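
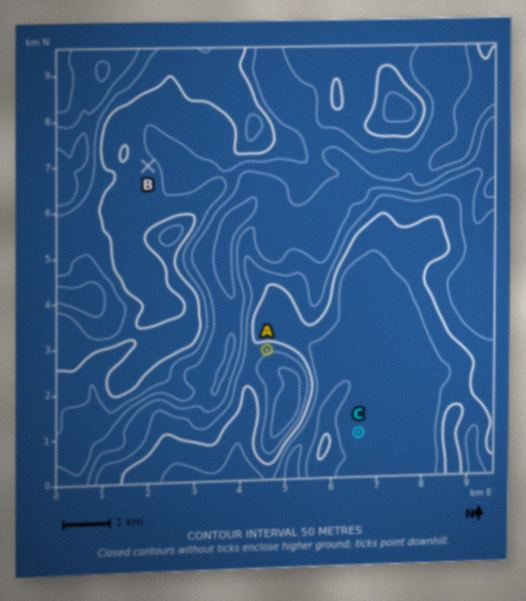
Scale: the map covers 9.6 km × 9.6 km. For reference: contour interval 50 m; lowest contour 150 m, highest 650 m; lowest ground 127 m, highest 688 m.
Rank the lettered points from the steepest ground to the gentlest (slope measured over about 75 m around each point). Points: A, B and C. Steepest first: A B C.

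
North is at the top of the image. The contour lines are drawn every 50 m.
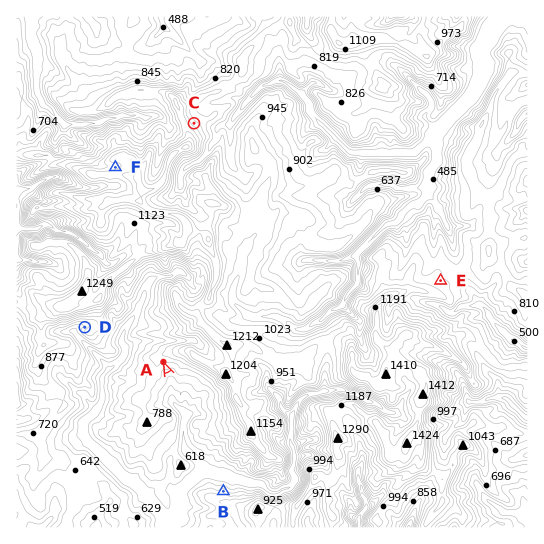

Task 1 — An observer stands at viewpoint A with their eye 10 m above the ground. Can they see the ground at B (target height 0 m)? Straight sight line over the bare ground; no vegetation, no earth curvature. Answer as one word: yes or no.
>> yes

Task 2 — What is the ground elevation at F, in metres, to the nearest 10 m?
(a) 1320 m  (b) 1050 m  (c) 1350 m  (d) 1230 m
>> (d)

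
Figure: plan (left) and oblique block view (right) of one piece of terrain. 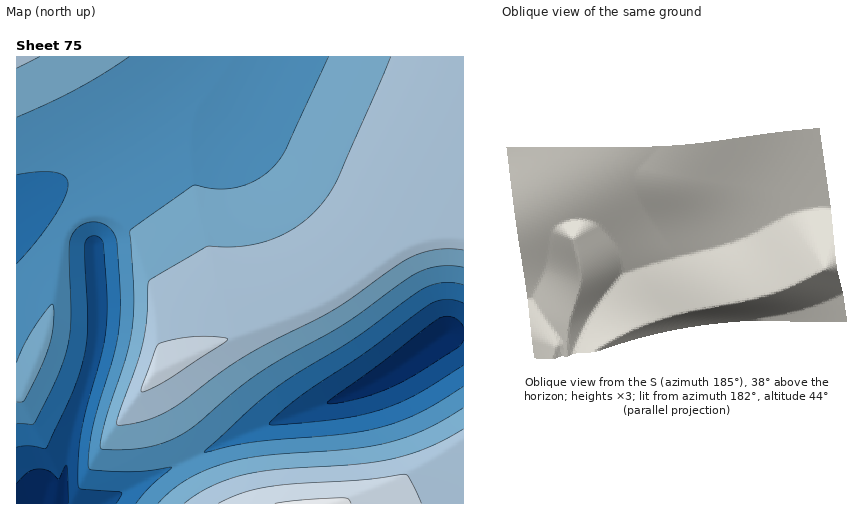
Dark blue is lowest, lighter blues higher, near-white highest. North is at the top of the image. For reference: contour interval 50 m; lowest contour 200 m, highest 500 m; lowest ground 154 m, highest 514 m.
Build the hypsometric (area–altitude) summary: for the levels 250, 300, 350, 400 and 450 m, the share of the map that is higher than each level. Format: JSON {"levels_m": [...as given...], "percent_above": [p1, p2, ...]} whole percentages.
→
{"levels_m": [250, 300, 350, 400, 450], "percent_above": [90, 80, 49, 29, 3]}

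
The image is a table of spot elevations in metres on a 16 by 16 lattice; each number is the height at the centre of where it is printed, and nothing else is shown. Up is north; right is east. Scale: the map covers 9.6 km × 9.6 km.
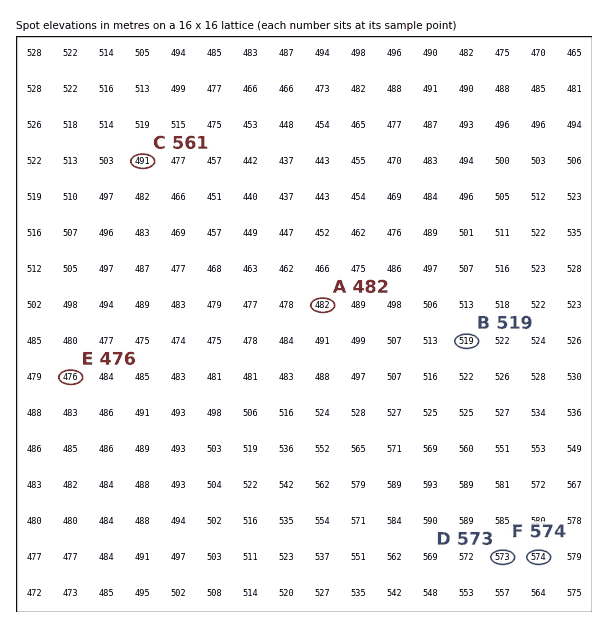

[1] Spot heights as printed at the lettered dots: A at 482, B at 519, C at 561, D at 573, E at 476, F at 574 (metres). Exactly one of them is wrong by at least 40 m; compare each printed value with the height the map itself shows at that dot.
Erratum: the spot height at C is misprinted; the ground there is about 491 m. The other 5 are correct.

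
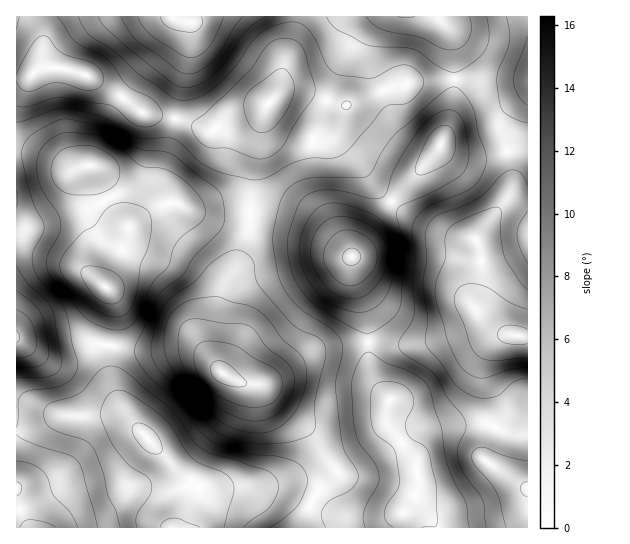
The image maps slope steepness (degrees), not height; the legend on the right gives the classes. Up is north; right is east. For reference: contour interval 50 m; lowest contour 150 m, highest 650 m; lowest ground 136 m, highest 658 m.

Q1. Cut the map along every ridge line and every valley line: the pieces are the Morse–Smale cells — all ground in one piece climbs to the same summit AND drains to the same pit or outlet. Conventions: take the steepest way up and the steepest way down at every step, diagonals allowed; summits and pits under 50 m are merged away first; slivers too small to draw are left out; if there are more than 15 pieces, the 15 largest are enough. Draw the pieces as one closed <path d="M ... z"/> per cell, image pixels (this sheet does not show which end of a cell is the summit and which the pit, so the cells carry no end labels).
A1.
<path d="M114 345l-5 1 0 24 3 15 7 17 14 21 14 15 39 41 11 8-18 41 122-1 11-26 23-30-28-42-17-13-29-31-20-2-12-6-8-5-16-17-10-6-16-2-33 4z"/><path d="M523 149l-16 2 5 24-1 16-7 12-19 22-10 15-24-4-17-7-21-10-22-18-14 17-25 39 1 20 14 40 2 26 50 1 55-15 9 0 24 6-11 7-7 12-1 23 13 25 0 13-6 12 19 8 14-2 0-282z"/><path d="M263 213l-12 1-2 15-10 30-14 23-6 17-7 34 0 20 7 16 10 8 17 7 20-1 36-26 16-8 25-5 25-2-1-25-14-40-1-20-30-22-23-12z"/><path d="M25 152l-9 1 0 185 10 7 19 8 14 0 34-9 16 1 6-36-2-10-8-14 19-39 5-19-17-16-5-8-11-30-6-8-23 3-14-8z"/><path d="M367 343l-14 0-35 6-16 8-36 26-7 2 31 31 21 17 24 36-3 8-20 24-8 17-2 10 130-1-1-5-9-7-18-4 8-9 7-16-3-25-28-35-1-19 2-8-16-21-4-13z"/><path d="M117 415l-59 1-20 9-22 6 0 70 14 27 148 0 5-5 14-36-11-8-59-60z"/><path d="M175 203l-20 5-26 19-5 19-19 39 8 14 2 10-6 36 37 6 33-4 12 1 14 7 12 12-5-14 0-20 7-34 4-12 16-28 10-30 2-15-50-1z"/><path d="M61 68l-19 0-15 9-11 1 0 73 26 5 25 12 23-3 6 8 11 30 6 10 13 12 4 2 19-15 13-7 3-4-4-18 0-13 15-51-33-6-48-33-13-7z"/><path d="M299 91l-14 0-20 16-13 71-1 35 22 2 26 8 23 12 24 18 7 3 38-55-14-12-14-22-22-24-1-14 7-23-16-3z"/><path d="M437 16l-142 0-14 65-5 14 9-4 14 0 32 12 16 2 42-17 16-3 4-2 45-3-2-41-3-8z"/><path d="M483 329l-16 2-48 13-51-1 0 14 5 21 16 21-2 8 1 19 27 32 2 10 0-19 10-16 18-6 29-4 11 0 10 4 6-12-1-17-12-21 0-19 8-16 11-7z"/><path d="M173 16l-132 0 2 38-2 11-2 4 22-1 21 5 27 15 34 25 32 6 13-58 3-34-2-4-11-3z"/><path d="M294 16l-120 0 4 4 11 3 2 4-2 26-13 65 35 14 15-15 12-5 24-4 9-7 9-15 3-17 10-38z"/><path d="M485 423l-40 4-18 6-4 5-6 11 2 37-7 16-7 10 10 0 7 3 9 7 2 6 95-1 0-38-43-28 0-11 10-23z"/><path d="M454 80l-45 3-4 2-16 3-40 16-4 3-5 22 1 14 22 24 14 22 14 12 48-52 12-32z"/>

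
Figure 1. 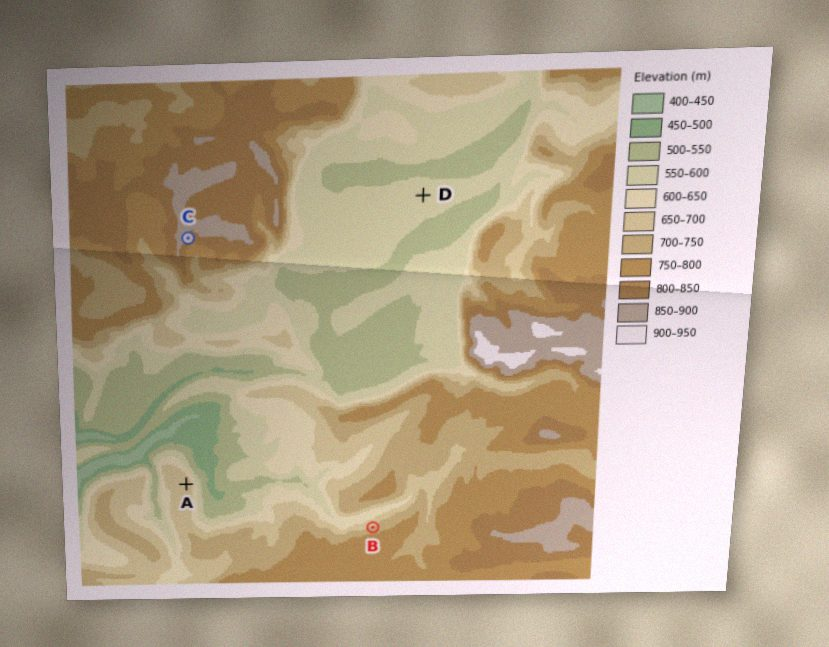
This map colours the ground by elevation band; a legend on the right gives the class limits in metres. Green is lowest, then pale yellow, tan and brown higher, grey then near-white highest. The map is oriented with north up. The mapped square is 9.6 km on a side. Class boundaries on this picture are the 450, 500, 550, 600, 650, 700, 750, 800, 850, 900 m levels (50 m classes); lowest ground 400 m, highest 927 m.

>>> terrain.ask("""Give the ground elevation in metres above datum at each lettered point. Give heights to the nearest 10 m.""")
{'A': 680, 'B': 710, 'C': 840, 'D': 560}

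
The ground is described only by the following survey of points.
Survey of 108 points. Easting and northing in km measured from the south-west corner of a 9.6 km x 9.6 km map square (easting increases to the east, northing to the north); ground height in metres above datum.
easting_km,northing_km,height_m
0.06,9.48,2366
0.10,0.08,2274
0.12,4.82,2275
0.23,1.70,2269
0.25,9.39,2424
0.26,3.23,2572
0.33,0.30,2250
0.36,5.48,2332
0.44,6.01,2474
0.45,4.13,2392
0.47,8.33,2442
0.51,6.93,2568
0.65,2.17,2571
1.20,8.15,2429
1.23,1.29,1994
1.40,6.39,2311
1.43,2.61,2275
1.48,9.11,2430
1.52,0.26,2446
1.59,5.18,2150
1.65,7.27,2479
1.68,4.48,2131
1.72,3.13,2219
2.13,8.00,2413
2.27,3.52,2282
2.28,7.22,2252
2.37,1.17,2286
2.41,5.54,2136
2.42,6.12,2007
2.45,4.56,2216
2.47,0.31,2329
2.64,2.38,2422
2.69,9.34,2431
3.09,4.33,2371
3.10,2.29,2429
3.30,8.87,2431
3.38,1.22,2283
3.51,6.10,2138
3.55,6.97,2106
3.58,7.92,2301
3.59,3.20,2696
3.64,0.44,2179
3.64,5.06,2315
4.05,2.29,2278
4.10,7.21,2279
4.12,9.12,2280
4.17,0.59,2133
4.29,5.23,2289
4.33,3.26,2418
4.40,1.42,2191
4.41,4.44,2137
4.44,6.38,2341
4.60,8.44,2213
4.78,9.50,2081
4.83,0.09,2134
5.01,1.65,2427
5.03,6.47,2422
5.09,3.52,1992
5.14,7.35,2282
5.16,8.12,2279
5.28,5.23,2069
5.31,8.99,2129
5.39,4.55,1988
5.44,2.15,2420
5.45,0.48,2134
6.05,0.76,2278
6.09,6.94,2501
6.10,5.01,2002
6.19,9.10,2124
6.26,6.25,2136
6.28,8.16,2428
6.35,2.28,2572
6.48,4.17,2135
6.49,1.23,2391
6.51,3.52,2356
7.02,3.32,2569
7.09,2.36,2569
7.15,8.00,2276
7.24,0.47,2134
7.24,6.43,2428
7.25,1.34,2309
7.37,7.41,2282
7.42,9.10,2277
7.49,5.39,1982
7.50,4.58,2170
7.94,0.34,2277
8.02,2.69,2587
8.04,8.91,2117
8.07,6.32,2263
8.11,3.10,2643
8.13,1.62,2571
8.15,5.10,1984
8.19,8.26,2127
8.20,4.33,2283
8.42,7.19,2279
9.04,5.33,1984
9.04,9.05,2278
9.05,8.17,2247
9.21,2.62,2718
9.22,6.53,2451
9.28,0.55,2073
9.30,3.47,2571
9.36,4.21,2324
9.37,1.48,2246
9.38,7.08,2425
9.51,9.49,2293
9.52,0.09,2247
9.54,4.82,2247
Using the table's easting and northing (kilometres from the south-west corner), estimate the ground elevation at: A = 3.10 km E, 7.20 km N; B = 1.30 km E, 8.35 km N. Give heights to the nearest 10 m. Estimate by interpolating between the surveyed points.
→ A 2130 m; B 2430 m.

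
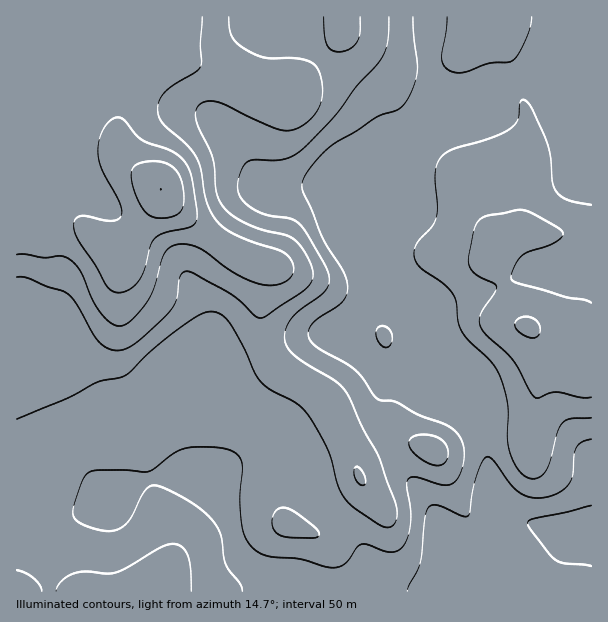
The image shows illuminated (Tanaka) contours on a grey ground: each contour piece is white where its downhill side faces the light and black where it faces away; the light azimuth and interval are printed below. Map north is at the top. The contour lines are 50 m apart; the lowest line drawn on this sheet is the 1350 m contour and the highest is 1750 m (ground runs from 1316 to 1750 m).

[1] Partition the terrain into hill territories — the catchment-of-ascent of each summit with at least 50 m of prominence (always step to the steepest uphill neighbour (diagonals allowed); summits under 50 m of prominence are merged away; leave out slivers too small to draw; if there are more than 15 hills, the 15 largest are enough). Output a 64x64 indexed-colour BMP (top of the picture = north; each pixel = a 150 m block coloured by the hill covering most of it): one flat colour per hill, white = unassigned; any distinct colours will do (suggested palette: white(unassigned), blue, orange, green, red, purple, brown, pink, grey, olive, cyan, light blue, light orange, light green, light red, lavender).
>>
<image width="64" height="64" href="data:image/bmp;base64,Qk12CAAAAAAAAHYAAAAoAAAAQAAAAEAAAAABAAQAAAAAAAAIAAATCwAAEwsAABAAAAAAAAAA////ALR3HwAOf/8ALKAsACgn1gC9Z5QAS1aMAMJ34wB/f38AIr28AM++FwDox64AeLv/AIrfmACWmP8A1bDFADMzMzMzMzMzMzMzMzMzMzERERERERERERERERERERERMzMzMzMzMzMzMzMzMzMREREREREREREREREREREREREzMzMzMzMzMzMzMzMzMRERERERERERERERERERERERETMzMzMzMzMzMzMzMzERERERERERERERERERERERERERMzMzMzMzMzMzMzMzMREREREREREREREREREREREREREzMzMzMzMzMzMzMzMRERERERERERERERERERERERERETMzMzMzMzMzMzMzMxEREREREREREREREREREREREREiEREzMzMzMzMzMzMzEREREREREREREREREREREREiIiIREREzMzMzMzMzMzERERERERERERERERERERESIiIiIhERERETMzMzMzMzERERERERERERERERERERESIiIiIiERERERERMzMzMzERERERERERERERERERERESIiIiIiIRERERERETMzMxERERERERERERERERERERERIiIiIiIhERERERERETMxEREREREREREREREREREREREiIiIiIiERERERERERERERERERERERERERERERERERESIiIiIiIRERERERERERERERERERERERERERERERERESIiIiIiIhERERERERERERERERERERERERERERERERERIiIiIiIiEREREREREREREREREREREREREREREREREREiIiIiIiIRERERERERERERERERERERERERERERERERESIiIiIiIhERERERERERERERERERERERERERERERERERIiIiIiIiERERERERERERERERERERERERERERERERERIiIiIiIiIRERERERERERERERERERERERERERERERESIiIiIiIiIhERERERERERERERERERERERERERERERERIiIiIiIiIiERERERERERERERERERERERERERERERERIiIiIiIiIiIREREREREREREREREREREREREREREREREiIiIiIiIiIhEREREREREREREREREREREREREREREREiIiIiIiIiIiERERERERERERERERERERERERERERERESIiIiIiIiIiIRERERERERERERERERERERERERERERERIiIiIiIiIiIhERERERERERERERERERERERERERERERIiIiIiIiIiIiEREREREREREREREREREREREREREREREiIiIiIiIiIiIREREREREREREREREREREREREREREREiIiIiIiIiIiIhERERERERERERERERERERERERERERESIiIiIiIiIiIiERERERERERERERERERERERERERERERIiIiIiIiIiIiIRERERERERERERERERERERERERERERIiIiIiIiIiIiIhERERERERERERERERERERERERERESIiIiIiIiIiIiIiERERERERERERERERERERERERERESIiIiIiIiIiIiIiIRERERERERERERERERERERERERERIiIiIiIiIiIiIiIhEREREREREREREREREREREREREREiIiIiIiIiIiIiIiERERERERERERERERERERERERERESIiIiIiIiIiIiIiIRERERERERERERERERERERERERERIiIiIiIiIiIiIiIhEREREREREREREREREREREREREREiIiIiIiIiIiIiIiERERERERERERERERERERERERERESIiIiIiIiIiIiIiIRERERERERERERERERERERERERERIiIiIiIiIiIiIiIhEREREREREREREREREREREREREREiIiIiIiIiIiIiIiERERERERERERERERERERERERERESIiIiIiIiIiIiIiIRERERERERERERERERERERERERERIiIiIiIiIiIiIiIhERERERERERERERERERERERERERESIiIiIiIiIiIiIiERERERERERERERERERERERERERERIiIiIiIiIiIiIiIRERERERERERERERERERERERERERESIiIiIiIiIiIiIhERERERERERERERERERERERERERERIiIiIiIiIiIiIiERERERERERERERERERERERERERERESIiIiIiIiIiIiIREREREREREREREREREREREREREREREiIiIiIiIiIiIhERERERERERERERERERERERERERERERIiIiIiIiIiIiEREREREREREREREREREREREREREREREiIiIiIiIiIiIRERERERERERERERERERERERERERERESIiIiIiIiIiIhEREREREREREREREREREREREREREREREiIiIiIiIiIiERERERERERERERERERERERERERERERESIiIiIiIiIiIRERERERERERERERERERERERERERERESIiIiIiIiIiIhERERERERERERERERERERERERERERERIiIiIiIiIiIiEREREREREREREREREREREREREREREREiIiIiIiIiIiIRERERERERERERERERERERERERERERESIiIiIiIiIiIhERERERERERERERERERERERERERERERIiIiIiIiIiIiEREREREREREREREREREREREREREREREiIiIiIiIiIiIRERERERERERERERERERERERERERERESIiIiIiIiIiIhERERERERERERERERERERERERERERERIiIiIiIiIiIi"/>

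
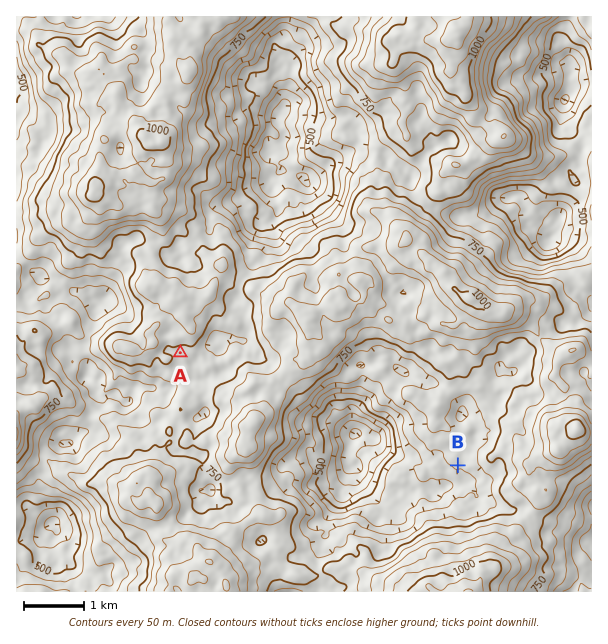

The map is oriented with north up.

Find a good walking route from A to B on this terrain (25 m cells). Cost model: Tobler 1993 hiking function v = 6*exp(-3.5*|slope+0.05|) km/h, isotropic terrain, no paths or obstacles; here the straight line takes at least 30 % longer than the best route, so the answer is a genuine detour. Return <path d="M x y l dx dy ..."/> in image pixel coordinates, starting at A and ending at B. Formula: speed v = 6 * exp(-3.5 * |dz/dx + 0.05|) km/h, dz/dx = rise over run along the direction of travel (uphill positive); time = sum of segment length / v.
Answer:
<path d="M180 353l6 3 12 0 9 4 3 0 6 3 9 0 3 2 20 0 21 10 4 0 12 6 2 2 3 1 22 0 15-7 18 0 3 1 8 0 6-3 6 3 3 3 6 3 21 21 9 5 1 1 5 9 1 2 6 12 11 10 12 6 3 3 3 6 3 3 6 3"/>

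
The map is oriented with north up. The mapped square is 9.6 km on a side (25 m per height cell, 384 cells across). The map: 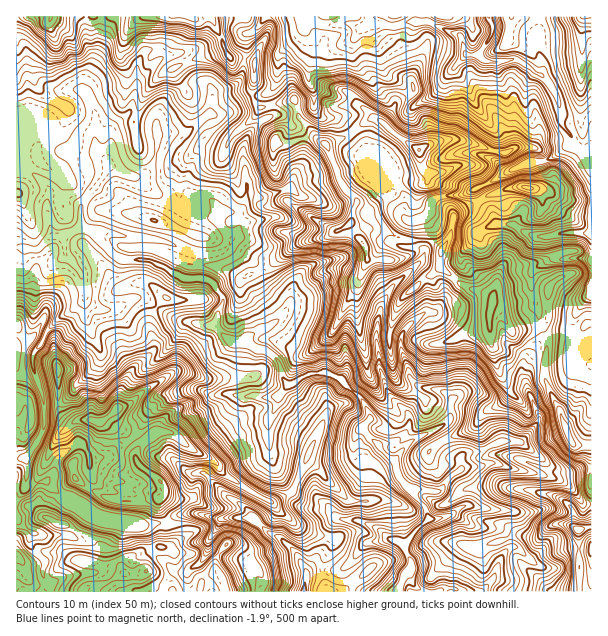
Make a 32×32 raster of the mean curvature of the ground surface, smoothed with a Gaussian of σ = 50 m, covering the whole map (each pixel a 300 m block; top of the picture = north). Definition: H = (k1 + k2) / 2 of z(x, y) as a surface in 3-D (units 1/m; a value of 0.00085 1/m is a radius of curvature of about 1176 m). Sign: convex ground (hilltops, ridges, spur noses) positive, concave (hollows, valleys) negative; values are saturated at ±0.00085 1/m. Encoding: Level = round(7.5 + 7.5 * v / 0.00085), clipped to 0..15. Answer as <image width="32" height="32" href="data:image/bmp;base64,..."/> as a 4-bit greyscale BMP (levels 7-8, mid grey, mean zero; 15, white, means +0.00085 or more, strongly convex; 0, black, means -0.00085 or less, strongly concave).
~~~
<image width="32" height="32" href="data:image/bmp;base64,Qk12AgAAAAAAAHYAAAAoAAAAIAAAACAAAAABAAQAAAAAAAACAAATCwAAEwsAABAAAAAAAAAAAAAAABEREQAiIiIAMzMzAERERABVVVUAZmZmAHd3dwCIiIgAmZmZAKqqqgC7u7sAzMzMAN3d3QDu7u4A////AIVZiHeXnXqVaZhTdUZXiYq0qpqKZXo8g2dM5TqJWXMsd5d3utoPvEN6hFHbzLWGiFW6ZCJdxYAvt5ZIGKWKf899YzZ5c1cD9kJ6nlkWMACTOVa7iemgv6wqusUz6L//mGhdaHyQHqIcjFWDqjWkMxodSmXEGvxFSMZKVdhGfYGLofGHe69ldmjYNXU6qiEK+bDt6le2ZZZorDKHtD91kfTAtn/Da1ZXOH7wo7o5fUy3oPEbb5N3imGoDz1DMZwfNlj7JcHueIw8EQ9Sp0HWXFeSxkhqSXVUeOwPsf+390tYtpV4W2RVZnZfSaCWqayJWJ1FdnlVlKdmKshLI2eoWmh4lol43OLHZTPpD4Z6x1tyZoaJqzIouoKI2zC6uNdb+nhnlESah3i3AQ/tHTZ9mGN2amd2WKdlff+cWZuhiRFlh5V4m6h3dGK6x5I05DSKdpWVmId3dmqsQKpmZLqHO5aWiVl2dmV1cojVd9kwf/zUeId2ZpecRfJNZnSq32AIk3h4dreJfRjobkZX9ke/uSZ4h3W1ZYmW5smmzGzpKFpIdolnlGlUWSoWbcCYg5h4SHh3aXk7dph/GulbYoaZlkqGVVd6tiROOzqUasJZjGJ6eJU8V4mOnzdVWGa3NDJmile5WYRELh9leGeIrDtthXl+p5fKvMpkhXd2ZTONDHWM"/>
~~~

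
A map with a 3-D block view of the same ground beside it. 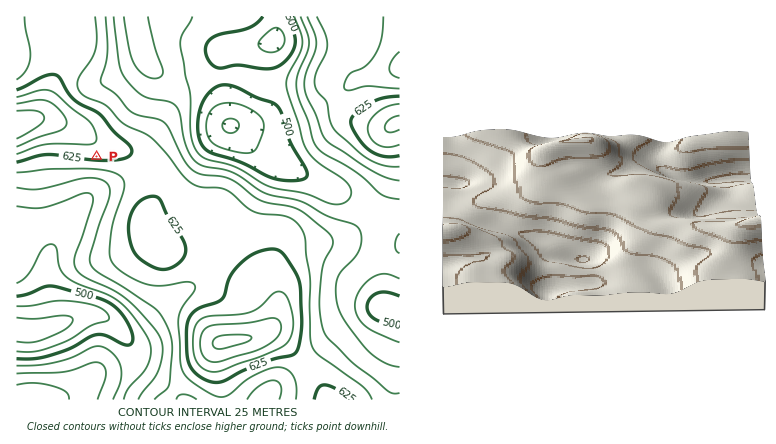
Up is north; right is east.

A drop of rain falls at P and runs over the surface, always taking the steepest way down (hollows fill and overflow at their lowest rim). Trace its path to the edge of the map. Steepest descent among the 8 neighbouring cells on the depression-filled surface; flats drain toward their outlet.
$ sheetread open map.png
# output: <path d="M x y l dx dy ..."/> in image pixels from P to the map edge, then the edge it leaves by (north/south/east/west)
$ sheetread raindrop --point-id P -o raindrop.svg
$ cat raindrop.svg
<path d="M96 156l0 30-26 32-14 22-6 10 0 8-2 2 0 66-2 2-8 2-6 0-2 2-6 0-8-2"/>
exit: west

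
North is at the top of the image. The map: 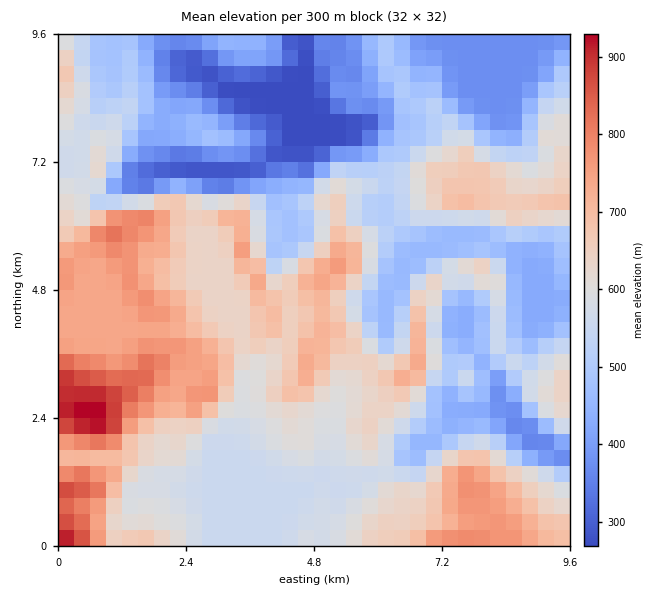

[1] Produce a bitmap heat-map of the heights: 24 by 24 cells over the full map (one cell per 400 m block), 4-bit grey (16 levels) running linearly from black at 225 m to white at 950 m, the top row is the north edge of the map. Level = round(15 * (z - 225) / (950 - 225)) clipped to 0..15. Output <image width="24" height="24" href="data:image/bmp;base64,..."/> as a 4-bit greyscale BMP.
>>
<image width="24" height="24" href="data:image/bmp;base64,Qk2WAQAAAAAAAHYAAAAoAAAAGAAAABgAAAABAAQAAAAAACABAAATCwAAEwsAABAAAAAAAAAAAAAAABEREQAiIiIAMzMzAERERABVVVUAZmZmAHd3dwCIiIgAmZmZAKqqqgC7u7sAzMzMAN3d3QDu7u4A////AOyZmHd3d3iZm7y7qtyYiHd3d3eJmau7mdynd3d3d3d4ibu6mLuoh3d3d3d3aKuYdau5iHd3eHiHVXh1M97amId3iIiYZVVDRu/surmIiIiJhUQ0eO7dy7uImoiJplY1idy8y7qImqiZqGVXeLu7u7qZmqmGmFV1Vru7u5mamalliER1Rbu7upmamahleFV1RLu7qZmairp1WHiFRbu7qZmoaKuFVWdkRZvLuZmnVYqGVVVWVoirupmnVohmd4iJmIdUV2VlVohmeaqZmXhiIhESM1dmeZmYiXd0MzQyESNFZ4hmeHd2RFVCEREkVnVEeIdmVEMRERI0VlMzZ5ZWQyERESNFVTMzRpZWQhIzISNGVDMzNYZVQzREMTNGQzMzMw=="/>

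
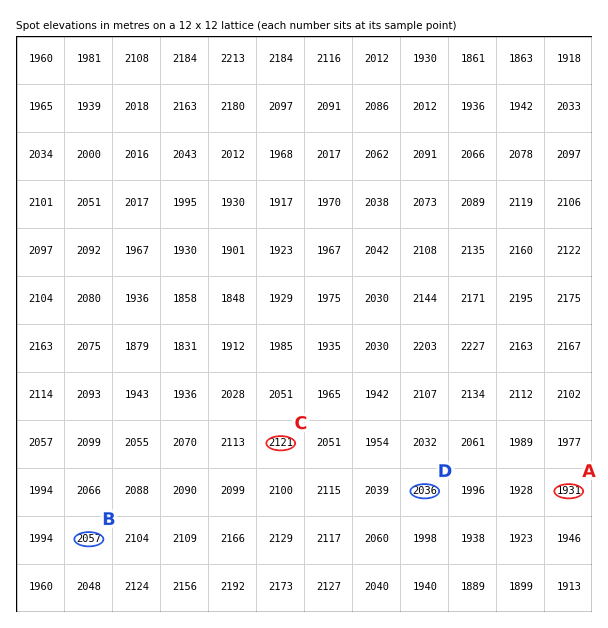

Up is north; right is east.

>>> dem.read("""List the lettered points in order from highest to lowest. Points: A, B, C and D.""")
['C', 'B', 'D', 'A']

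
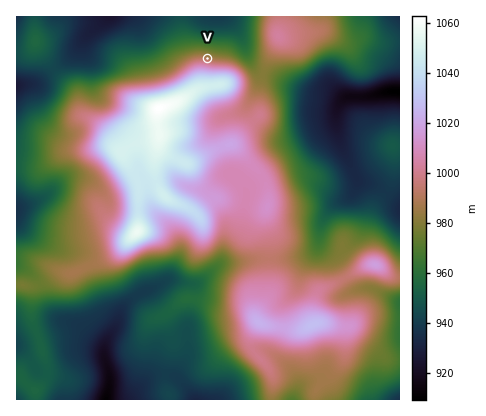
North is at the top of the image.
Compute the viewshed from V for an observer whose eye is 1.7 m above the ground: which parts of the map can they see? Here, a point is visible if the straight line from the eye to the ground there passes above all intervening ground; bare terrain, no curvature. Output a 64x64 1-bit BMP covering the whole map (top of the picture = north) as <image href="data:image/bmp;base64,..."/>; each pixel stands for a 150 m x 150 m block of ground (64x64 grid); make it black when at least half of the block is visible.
<image width="64" height="64" href="data:image/bmp;base64,Qk0+AgAAAAAAAD4AAAAoAAAAQAAAAEAAAAABAAEAAAAAAAACAAATCwAAEwsAAAIAAAAAAAAA////AAAAAAAAAAAAAAAAAAAAAAAAAAAAAAAAAAAAAAAAAAAAAAAAAAAAAAAAAAAAAAAAAAAAAAAAAAAAAAAAAAAAAAAAAAAAAAAAAAAAAAAAAAAAAAAAAAAAAAAAAAAAAAAAAAAAAAAAAAAAAAAAAAAAAAAAAAAAAAAAAAAAAAAAAAAAAAAAAAAAAAAAAAAAAAAAAAAAAAAAAAAAAAAAAAAAAAAAAAAAAAAAAAAAAAAAAAAAAAAAAAAAAAAAAAAAAAAAAAAAAAAAAAAAAAAAAAAAAAAAAAAAAAAAAAAAAAAAAAAAAAAAAAAAAAAAAAAAAAAAAAAAAAAAAAAAAAAAAAAAAAAAAAAAAAAAAAAAAAAAAAAAAAAAAAAAAAAAAAAAAAAAAAAAAAAAAAAAAAAAAAAAAAAAAAAAAAAAAAAAAAAAAAAAAAAAAAAAAAAAAAAAAAAAAAAAAAAAAAAAAAAAAAAAAAAAAAAAAAAAAAAAAAAAAAAAAAAAAAAAAAAAAAAAAAAAAAAAAAAAAAAAAAAAAAAAAAAAAAAAAAAAAAAAAAAAAAAAAAAAAAAAAAAAAAAAAAAAAAAAAAAAAAAB4AAAAAAAAAHwAAAAAAAAAeDwAAAAAAAB8fwAAAAAAAPz+AAAAAAAD//wAAAAAAB///AAAAAAAf//4AAAHwAf///gAAAf/////+AAAA=="/>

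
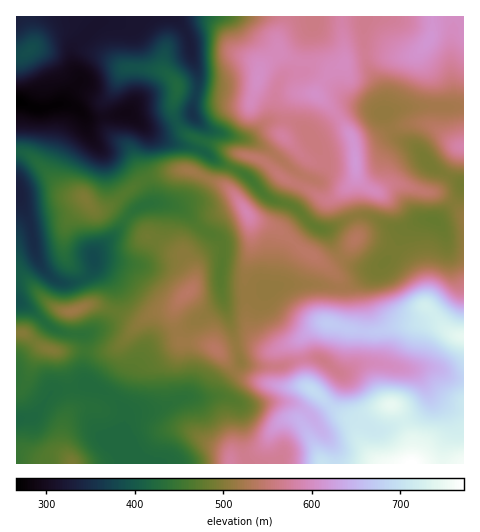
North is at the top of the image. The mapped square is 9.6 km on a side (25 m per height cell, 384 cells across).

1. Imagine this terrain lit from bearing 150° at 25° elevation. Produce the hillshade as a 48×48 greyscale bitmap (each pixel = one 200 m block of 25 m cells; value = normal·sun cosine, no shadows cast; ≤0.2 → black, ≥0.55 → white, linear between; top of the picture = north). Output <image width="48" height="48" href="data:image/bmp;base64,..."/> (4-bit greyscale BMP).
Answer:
<image width="48" height="48" href="data:image/bmp;base64,Qk32BAAAAAAAAHYAAAAoAAAAMAAAADAAAAABAAQAAAAAAIAEAAATCwAAEwsAABAAAAAAAAAAAAAAABEREQAiIiIAMzMzAERERABVVVUAZmZmAHd3dwCIiIgAmZmZAKqqqgC7u7sAzMzMAN3d3QDu7u4A////AJiJh4maqqqqqql1aZq7l1VWd3dmd4mYd4h4iImZqqqquql2aIm8uXZmd3dmZ4iZh4dniJmqqpmquql1Rmacyod3eIh3Z4iZiIh3iaqqqpmZmYdlRUNay5iJiImZh3d4iJmHiaqqqpmYd3dmZVIVmpmZmZmruYdniLqYiaqqqqmZh3d3d2QiV4qpd3iby6h3eLupiJmZqqqqmIiIiZmGeJu4UzRXiZh3eLu6mZmaq7u7u6qpq7u6qqqnQQASNGd3Zqu7qqqqu8zMzMu7upiIZWZmZDIREkZ3Z5vMy7qru7u8zcy7uXVUMRNHiGVEVWd3iJve7cu7u6qqvMzMyod4hkRpq6iImqqZmarN3cuqu7qqq8y8upibzLu8zdzMzMy7y8qYiamIm7upqqqqqodnm97u3u7t3N3MzMp2aJl3eby6mZiImYZUV63u3dzdzMzLqWd4rNypiJu6qpiIiIdkNGm7qpmJqquphiSKzv/bmImqq7qYiIiGQzRmZVVWeJqoZEaJd63bmHeJm8upiJmYYxARIiIiNXmXVHiFIAR4h3Z4isy5iJmZdTERIiEAABRmVYhkMgAlZ3Znd5zKiJqpmHVWZlQQAAAlV5dWiHQ0Z3dmdnq6iJqqqpmaqZhlIAAUZpdorLl1Z4h3d3m7h5qqqqu6qqqYdSElZqiIrLqXeJmYiYiqh5u7u7uqq8upl2VWdqmIrMuoeKupmZmal5u7uqmYm8y6mYiIiKmHnO7ah5qpiJmZl5u7qpd3ebzKqZmZiJl3nO/+pmiZh4iamKzLqYd3Zpu6qZmZmJl3it7/6VZ4d4mqqay6mIm7l3mruqmZmIh3ibvN7HVmd4mamZmGZ5vf7KrN3Lu6mIdniaqqvbmIiZmJmIZWeavN//7//u7tqIdmiJmHi9y6qqqZh2Z6vMqZzv/u7u3duYh2dmZlV6zMzMypdVes3bmHi9yqvLmaqpmHZURDNGmqvMuFRYq7uqqYeLqImYd4rKqHZUQyEkVmZ4dDWt25maupeLuYiIiJzbl2ZVVEMzMQACNFi8upmqqpiKypmZqqzYZVVmZ2VUMQATZ2VWeJu6mZiKupmqqqqzNEVniHZVREV4iFM1aKuqqZmaupqruodzNFZ4iHZFZniHZ4ibuZmqqpmJmZq7uoZmZmeImIdniImXaLzO65mqqqmImZmZmYdniHeJmaqZh4rKd5qs7bq7u7qaqpmYiIiJmqmZmb3Ll2nddGd4vLq7y7vNy6qqqqqru7uqmJ39uGjNckZWrLmaqqve7Lu7zMy/3Lu6mIv/7JircUdmm7mYiavO7dzM3dzP/tu6qYnO3KiIckiHi7qZiaq8zd3d3cy///3LqYeJmIiHY0iYibupmZqru8zMzMu73v7LqXVVVXmYUjeHiaqpiImqqqqqvMu3m8y6mHZVVGmpYSVmaJqYh3iamYiIq8ulaKu6mIiIdVeZcxNEV4mZiIiamIh3irumZ5qqqZmZl2aJdBI0RXiamYmamYiHiaqod5mqqpmZmHeIhjEjRGeamYmqmZiIiaqg=="/>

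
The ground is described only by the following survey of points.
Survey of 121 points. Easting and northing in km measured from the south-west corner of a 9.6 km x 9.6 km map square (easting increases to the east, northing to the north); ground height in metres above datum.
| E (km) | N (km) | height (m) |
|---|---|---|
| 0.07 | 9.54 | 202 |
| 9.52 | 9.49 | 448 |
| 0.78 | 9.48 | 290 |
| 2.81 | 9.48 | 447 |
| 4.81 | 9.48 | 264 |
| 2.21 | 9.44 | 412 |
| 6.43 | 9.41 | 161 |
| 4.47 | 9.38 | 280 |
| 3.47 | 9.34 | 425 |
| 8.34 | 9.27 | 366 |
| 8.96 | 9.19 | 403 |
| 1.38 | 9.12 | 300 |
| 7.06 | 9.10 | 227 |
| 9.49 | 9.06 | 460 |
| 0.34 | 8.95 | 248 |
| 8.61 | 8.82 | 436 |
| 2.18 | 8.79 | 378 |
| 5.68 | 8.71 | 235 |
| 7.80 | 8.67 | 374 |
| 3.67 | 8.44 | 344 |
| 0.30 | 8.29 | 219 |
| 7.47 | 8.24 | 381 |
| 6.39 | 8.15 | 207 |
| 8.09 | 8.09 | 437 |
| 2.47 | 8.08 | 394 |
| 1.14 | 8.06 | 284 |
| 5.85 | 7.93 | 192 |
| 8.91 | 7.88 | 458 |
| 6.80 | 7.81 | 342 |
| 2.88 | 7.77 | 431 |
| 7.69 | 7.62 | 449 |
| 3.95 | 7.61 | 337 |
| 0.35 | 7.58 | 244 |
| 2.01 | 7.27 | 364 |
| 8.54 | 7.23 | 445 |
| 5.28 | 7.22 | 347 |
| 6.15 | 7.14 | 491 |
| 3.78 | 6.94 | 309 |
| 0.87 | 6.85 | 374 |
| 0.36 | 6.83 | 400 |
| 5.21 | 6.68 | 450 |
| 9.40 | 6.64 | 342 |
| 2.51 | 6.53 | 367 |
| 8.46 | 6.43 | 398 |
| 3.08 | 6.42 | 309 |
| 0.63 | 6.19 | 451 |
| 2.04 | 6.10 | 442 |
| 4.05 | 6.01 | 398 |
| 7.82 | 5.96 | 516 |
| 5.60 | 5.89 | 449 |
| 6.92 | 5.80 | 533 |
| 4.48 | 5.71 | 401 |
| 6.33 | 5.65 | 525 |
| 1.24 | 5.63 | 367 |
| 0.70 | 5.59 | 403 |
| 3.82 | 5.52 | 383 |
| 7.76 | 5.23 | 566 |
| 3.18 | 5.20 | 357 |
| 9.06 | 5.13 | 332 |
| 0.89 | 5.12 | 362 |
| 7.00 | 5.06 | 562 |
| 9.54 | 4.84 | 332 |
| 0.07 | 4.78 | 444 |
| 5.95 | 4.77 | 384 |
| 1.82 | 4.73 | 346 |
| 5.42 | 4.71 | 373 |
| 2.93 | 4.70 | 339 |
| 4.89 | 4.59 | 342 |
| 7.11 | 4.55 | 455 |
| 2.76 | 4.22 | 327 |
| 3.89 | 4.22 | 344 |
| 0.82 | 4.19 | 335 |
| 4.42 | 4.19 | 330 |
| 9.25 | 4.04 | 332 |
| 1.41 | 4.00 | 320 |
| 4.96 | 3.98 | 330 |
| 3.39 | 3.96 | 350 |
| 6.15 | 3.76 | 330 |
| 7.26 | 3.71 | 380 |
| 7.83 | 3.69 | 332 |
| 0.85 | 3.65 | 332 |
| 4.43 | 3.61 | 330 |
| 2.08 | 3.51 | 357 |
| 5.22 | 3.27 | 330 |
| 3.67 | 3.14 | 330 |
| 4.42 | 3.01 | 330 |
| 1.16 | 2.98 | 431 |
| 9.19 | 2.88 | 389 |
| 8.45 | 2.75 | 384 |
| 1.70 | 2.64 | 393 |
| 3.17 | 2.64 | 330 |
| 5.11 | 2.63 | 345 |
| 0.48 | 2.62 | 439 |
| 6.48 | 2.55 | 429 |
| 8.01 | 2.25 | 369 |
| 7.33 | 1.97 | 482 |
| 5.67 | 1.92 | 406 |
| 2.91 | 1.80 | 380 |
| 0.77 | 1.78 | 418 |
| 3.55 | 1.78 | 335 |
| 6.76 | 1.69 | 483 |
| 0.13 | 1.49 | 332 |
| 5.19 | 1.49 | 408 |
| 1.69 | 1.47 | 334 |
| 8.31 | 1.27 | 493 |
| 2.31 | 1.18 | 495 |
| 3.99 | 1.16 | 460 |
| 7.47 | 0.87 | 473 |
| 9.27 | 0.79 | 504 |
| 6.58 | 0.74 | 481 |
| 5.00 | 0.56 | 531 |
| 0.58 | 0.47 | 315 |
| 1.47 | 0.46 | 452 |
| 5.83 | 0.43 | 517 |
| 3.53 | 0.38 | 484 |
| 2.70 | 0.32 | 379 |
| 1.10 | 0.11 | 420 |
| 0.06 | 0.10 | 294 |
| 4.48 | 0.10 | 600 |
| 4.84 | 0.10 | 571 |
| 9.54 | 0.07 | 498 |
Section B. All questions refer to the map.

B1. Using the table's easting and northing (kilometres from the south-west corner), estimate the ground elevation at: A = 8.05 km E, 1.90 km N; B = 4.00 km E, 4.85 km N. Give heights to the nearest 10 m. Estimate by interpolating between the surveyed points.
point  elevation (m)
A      380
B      350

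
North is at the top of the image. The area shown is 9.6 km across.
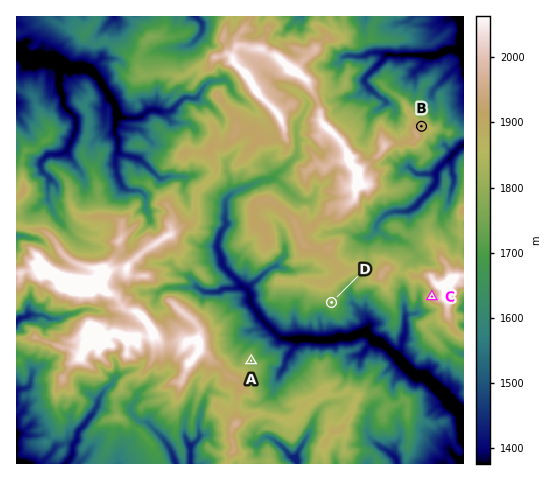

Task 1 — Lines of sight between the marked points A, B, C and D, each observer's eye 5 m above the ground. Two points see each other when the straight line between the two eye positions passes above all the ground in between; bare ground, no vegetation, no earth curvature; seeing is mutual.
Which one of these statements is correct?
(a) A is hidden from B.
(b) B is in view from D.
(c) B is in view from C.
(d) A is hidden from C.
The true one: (a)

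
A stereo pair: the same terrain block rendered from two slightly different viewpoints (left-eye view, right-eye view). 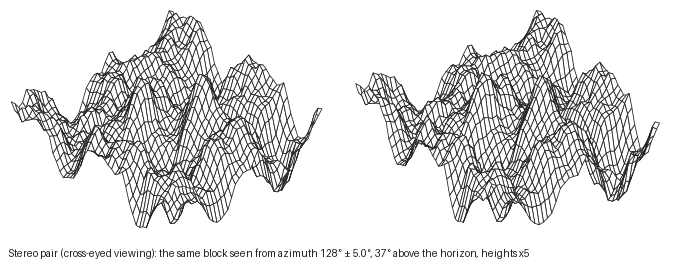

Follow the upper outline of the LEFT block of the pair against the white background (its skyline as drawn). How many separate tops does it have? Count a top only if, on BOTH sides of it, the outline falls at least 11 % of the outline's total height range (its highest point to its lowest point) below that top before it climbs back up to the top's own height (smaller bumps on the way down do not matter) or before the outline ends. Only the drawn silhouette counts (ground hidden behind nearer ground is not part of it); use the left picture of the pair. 3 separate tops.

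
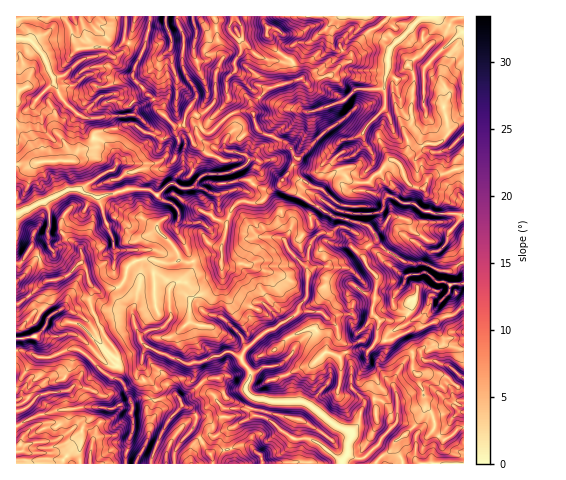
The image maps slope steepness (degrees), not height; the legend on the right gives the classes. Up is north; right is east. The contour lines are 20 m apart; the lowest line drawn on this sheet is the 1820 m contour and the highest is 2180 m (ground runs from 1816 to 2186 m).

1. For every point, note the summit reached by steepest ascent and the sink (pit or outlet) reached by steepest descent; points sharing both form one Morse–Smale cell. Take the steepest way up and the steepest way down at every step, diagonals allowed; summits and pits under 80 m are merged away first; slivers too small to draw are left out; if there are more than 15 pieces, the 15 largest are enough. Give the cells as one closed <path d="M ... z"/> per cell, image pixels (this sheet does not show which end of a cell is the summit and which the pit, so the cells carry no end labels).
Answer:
<path d="M283 180l-6 8-9 5-6 9-23 0-6 5-6 13-2 17-4 8 0 17-7-3-13 0-9 3-13-2-6 3-8 0-17-4-8 1 1 19-8 29 0 10 8 23 6 6 13 6 26 11 7-2 3 16 20 19 7 11 18 0 14 8-39 20-8-1-8 3-9 10 0 15 272 1 1-157-13 9-5 0-23 12-10 1-20 10-15 0 0-12 2-6-8-8 3-15 1-21-9-11-3-8 2-10 10-7-1-6-8-10-34-8-41-26z"/><path d="M463 16l-199 0 3 19 5 5 3 9 19 14 4 17-32 10-13 14-1 6 4 17 6 6 23 9 13 17-10 15 30 15 4 0 4-9 8-8 8 2 9 8 17 1 23-23 2 0 8 6 3 12 6 7 14 4 6-12 33-9z"/><path d="M183 124l-8 2 0 5-10 7-20-5-11-9-9 0-9 5-18 3-4 4-2 9-5 4-7 1-7 11-34 1-10 3-12-1-1 49 11-3 40-20 9-1 23 10 17 50 21 1 3 10 8-1 17 4 8 0 6-3 13 2 9-3 13 0 7 3 0-17 4-8 2-17 6-13 6-5 23 0 10-12-10-1-11-8 2-13-7-6-4-2-19 1-16-7-12-8z"/><path d="M150 16l-134 1 1 147 12 1 10-3 34-1 7-11 7-1 5-4 2-9 4-4 18-3 9-5 9 0 11 9 15 5 7-1 8-6 0-5-18-16-3-11-21-22 2-11 11-21z"/><path d="M393 160l-2 0-23 23-17-1-11-10-6 0-8 8-4 9-8-1-23-13-4 0-4 6 9 10 41 26 36 9 11 19 20 15 10 3 14 0 15 7 13 0 12-8 0-94-32 8-4 3-4 9-3 1-13-6-7-17z"/><path d="M139 260l-11 6-2 12-7 9-16 4-5 0-6-4-2 12 1 7 14 30 11 15 2 4-4 8 4 4 0 11 5 5 7 19 11-4 18 2 17-5 6 8 0 3-11 11-10 17-10 29 39 1 1-16 9-10 8-3 8 1 39-20-14-8-18 0-7-11-20-19-3-16-7 2-26-11-13-6-6-6-8-23 0-10 8-29z"/><path d="M75 348l-8 2-19 8-12-1-14-6-6 0 0 48 8 0 5 5-3 4-10 4 2 13 5 7-2 19 6-7 28-3 20-14 5 0 8 3 5 7-2 27 34 0 4-25 4-7 0-27-3-7-10-18-16-7-20-20z"/><path d="M76 189l-9 1-51 24 0 49 4 0 11-15 7 8 9 25 17-4 18-14 4 6 4 15 5 5 8 2 14-3 7-8 4-14 12-7-2-7-1-2-19 0-4-2-1-10-14-39z"/><path d="M377 240l-11 8-2 10 3 8 9 11-1 21-3 15 8 8-2 6 0 12 15 0 20-10 10-1 23-12 5 0 13-10-1-44-14 10-10-2-15-7-19-1-20-12z"/><path d="M263 16l-49 1 9 42-7 15-2 28-7 8-10 6 5 13 4 4 7-1 16-17 7-3 10-2 6 3 1-9 13-14 32-10-4-17-19-14-3-9-5-5 0-8z"/><path d="M82 263l-18 14-19 5-16 14-13 9 0 45 25 8 7 0 19-8 8-2 9 5 20 20 13 6 1-12-4-5 4-7-13-19-12-23-3-12 2-15-6-17z"/><path d="M189 108l-4 8-1 10 9 18 14 10 16 7 19-1 4 2 7 6-2 13 11 8 10 1 5-2 21-29-13-17-19-7-8-6-4-14-3-3-15 0-7 3-16 17-7 1-7-9-1-7z"/><path d="M176 16l-26 1-4 28-11 21-2 11 21 22 6 14 14 13 8 0 4-14 10-13 1-5-14-26 1-32z"/><path d="M214 16l-37 1 7 19-1 32 14 26-7 15 6 6 11-5 9-12 0-24 7-19-6-19z"/><path d="M176 395l-17 5-18-2-9 5 1 29-7 22 0 10 25-1 11-31 9-15 11-11z"/>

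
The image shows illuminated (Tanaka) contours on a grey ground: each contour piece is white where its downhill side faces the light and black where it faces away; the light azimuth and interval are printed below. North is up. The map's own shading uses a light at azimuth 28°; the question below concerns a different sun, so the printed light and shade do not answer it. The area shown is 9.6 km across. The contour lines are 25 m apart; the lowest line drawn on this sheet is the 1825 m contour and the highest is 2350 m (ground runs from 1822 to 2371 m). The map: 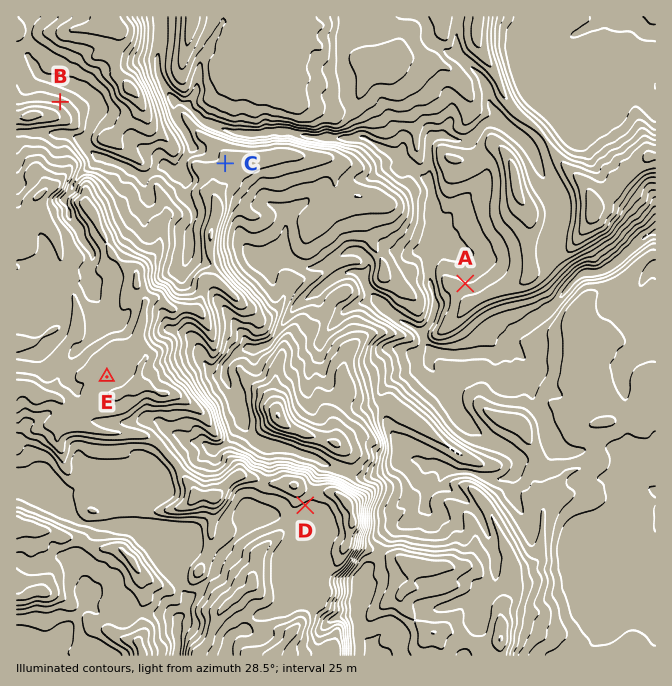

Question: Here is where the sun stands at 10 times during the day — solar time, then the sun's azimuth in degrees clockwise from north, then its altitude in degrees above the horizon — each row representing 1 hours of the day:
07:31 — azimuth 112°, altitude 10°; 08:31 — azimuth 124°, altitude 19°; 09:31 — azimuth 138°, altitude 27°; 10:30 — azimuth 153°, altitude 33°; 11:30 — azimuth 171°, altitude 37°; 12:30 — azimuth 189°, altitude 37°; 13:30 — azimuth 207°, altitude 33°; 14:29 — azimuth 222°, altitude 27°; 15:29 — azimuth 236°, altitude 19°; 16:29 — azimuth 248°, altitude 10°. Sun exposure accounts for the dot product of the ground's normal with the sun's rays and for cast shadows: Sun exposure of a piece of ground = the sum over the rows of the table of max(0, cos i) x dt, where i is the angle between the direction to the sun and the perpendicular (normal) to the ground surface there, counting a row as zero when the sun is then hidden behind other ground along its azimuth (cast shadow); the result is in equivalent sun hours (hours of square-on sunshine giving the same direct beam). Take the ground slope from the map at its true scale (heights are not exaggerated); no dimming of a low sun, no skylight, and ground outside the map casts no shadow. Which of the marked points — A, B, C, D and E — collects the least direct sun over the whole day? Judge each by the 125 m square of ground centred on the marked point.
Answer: B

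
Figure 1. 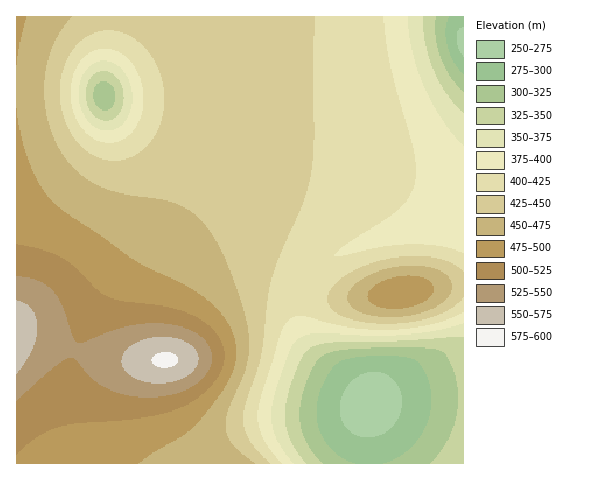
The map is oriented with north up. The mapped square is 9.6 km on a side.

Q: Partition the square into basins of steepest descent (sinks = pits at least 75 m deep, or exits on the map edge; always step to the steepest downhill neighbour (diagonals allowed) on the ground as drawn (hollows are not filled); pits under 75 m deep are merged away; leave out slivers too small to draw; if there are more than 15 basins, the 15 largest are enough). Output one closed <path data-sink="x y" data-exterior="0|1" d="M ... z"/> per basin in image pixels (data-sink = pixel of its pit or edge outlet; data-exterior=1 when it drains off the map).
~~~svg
<path data-sink="463 41" data-exterior="1" d="M463 16l-267 1 10 26 6 26 2 20-1 38-4 25-11 30-17 34-28 44-12 28-3 12 2 30 8 21 6 7 15 2 7-3 10-13 21-37 14-13 22-11 24 0 34 12 21 3 49-1 93-13z"/><path data-sink="370 405" data-exterior="0" d="M260 282l-22 2-17 10-17 18-22 39-13 9-59-1-27-6-44-15-22-2-1 127 448 0-1-179-92 13-49 1-21-3-28-11z"/><path data-sink="104 96" data-exterior="0" d="M195 16l-179 1 1 319 26 3 60 19 16 2 41 0-6-2-6-7-7-16-3-12 2-30 13-33 28-44 17-34 11-30 4-25 1-38-2-20-6-26z"/>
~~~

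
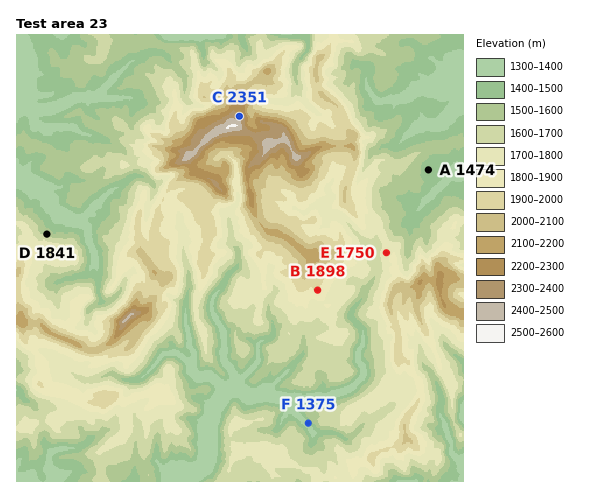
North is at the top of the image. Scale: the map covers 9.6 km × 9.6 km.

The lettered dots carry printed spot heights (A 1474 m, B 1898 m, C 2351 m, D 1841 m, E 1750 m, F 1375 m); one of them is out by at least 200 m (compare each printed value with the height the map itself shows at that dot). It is D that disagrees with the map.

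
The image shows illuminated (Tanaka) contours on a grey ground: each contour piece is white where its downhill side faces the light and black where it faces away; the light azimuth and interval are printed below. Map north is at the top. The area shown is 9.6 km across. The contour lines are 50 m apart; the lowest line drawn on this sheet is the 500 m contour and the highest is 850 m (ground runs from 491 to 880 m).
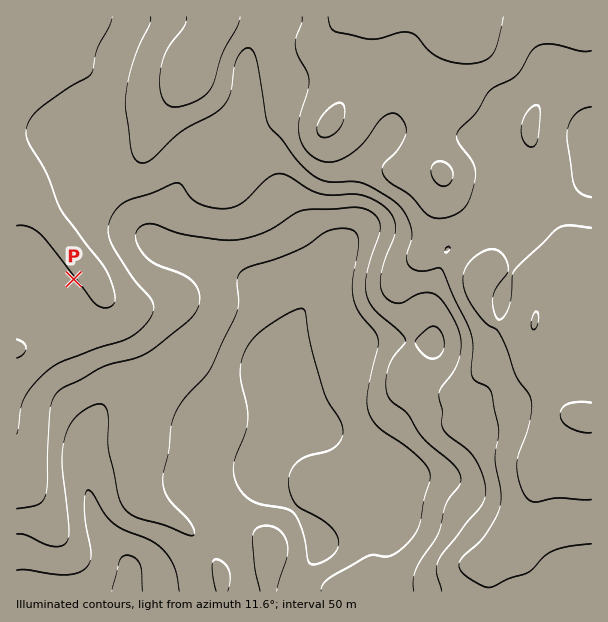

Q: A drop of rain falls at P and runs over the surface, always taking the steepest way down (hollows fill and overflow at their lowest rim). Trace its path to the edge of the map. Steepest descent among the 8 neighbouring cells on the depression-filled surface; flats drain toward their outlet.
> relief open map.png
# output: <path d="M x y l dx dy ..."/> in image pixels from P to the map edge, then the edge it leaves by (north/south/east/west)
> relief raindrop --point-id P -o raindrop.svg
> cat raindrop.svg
<path d="M74 279l-17 17-4 0 0 3 3 6 0 12 21 21 0 34 22 23 0 15-3 6-3 3-7 15 0 3-3 6 0 30 1 1 0 5 2 1 0 5 1 1 0 5 2 1 0 6 1 2 0 4 2 2 0 4 1 2 2 7 3 6 6 8 0 1 18 18 6 11 0 28"/>
exit: south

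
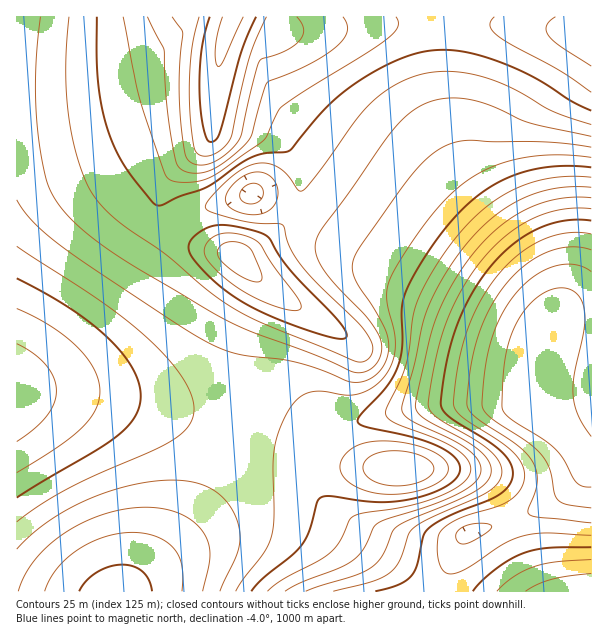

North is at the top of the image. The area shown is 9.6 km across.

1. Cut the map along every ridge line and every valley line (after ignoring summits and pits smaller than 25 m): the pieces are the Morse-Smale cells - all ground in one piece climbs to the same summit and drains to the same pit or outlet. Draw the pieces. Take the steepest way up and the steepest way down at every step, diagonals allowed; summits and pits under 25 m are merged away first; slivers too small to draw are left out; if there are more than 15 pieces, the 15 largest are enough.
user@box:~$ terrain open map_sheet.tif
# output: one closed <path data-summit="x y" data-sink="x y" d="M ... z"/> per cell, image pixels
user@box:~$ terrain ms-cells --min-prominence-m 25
<path data-summit="233 17" data-sink="545 345" d="M443 16l-426 0-1 80 58 0 45-6 30-8 64-2 3-2-2 39 4 4 9 3 28 4 14 5 10 6 16 17 6 17 0 16-3 12-6 11 2 2 48 30 63 34 66 34 73 32-8 39 2 31 20 14 18 18 7 12 5 5 3 0 1-148-13-1-12 4-9 4-8 8 3-9 0-16-12-29-17-25-50-66-14-23-10-36-5-25z"/><path data-summit="236 255" data-sink="545 345" d="M293 212l-23 26-18 14-14 5 28 28 2 14-15 31-6 18-5 50-6 24 1 6 48 12 24 10 6 0 15-16 12-7 71-19 33-5 85 0 5-2 2-32 5-26-72-31-66-34-63-34z"/><path data-summit="233 17" data-sink="17 393" d="M216 78l-3 2-64 2-60 12-73 4 1 290 21-8 27-14 12-10 26-26 33-45 20-34 14-18-10-18 0-20 4-10 10-12 18-16 19-20z"/><path data-summit="117 591" data-sink="17 393" d="M65 392l-49 1 0 198 109 1 43-43 22-27 32-54 13-40-82-22-48-9z"/><path data-summit="591 33" data-sink="545 345" d="M591 16l-147 1 1 84 5 25 10 36 14 23 50 66 17 25 12 29-1 23 15-10 25-4z"/><path data-summit="401 468" data-sink="545 345" d="M536 402l-104 2-33 6-49 14-20 10-12 13-6 14 0 19 2 9 15 19 15 10 24 12 51 17 31 0 20-15 46-14 24-10 30-20 14-15 4-8-8-13-22-24-20-14z"/><path data-summit="117 591" data-sink="545 345" d="M236 427l-14 41-20 36-22 32-54 56 311 0 2-2 23-48-1-4-11 9-22 1-32-7-28-11-33-18-11-9-8-11-4-12 0-19 3-11-6 0-24-10z"/><path data-summit="236 255" data-sink="17 393" d="M171 232l-15 19-20 34-33 45-26 26-12 10-27 14-20 6-2 3 1 3 48 0 40 5 68 13 58 17 5-1 6-28 5-50 6-18 15-31 0-11-32-34-41-8z"/><path data-summit="591 591" data-sink="545 345" d="M587 462l1 3-6 12-12 11-19 14-35 16-49 16-5 5-24 52 153 1 1-128z"/><path data-summit="233 17" data-sink="251 194" d="M213 110l-1 22-2 8-36 33-12 18-4 12 2 12 11 17 15-15 14-7 52-17 14 5 24 13 4-1 4-9 3-12 0-16-9-21-13-13-10-6-51-12-4-4z"/><path data-summit="236 255" data-sink="251 194" d="M252 193l-52 17-14 7-14 16 23 13 42 10 9-2 24-16 22-25-8-7z"/>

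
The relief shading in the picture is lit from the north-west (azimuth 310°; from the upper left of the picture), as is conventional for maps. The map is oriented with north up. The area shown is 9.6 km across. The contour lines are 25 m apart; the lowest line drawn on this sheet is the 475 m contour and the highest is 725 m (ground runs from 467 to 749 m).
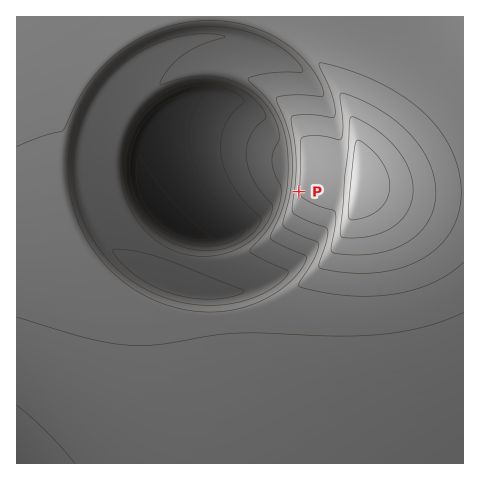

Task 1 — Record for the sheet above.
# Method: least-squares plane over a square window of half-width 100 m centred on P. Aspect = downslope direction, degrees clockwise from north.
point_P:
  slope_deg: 9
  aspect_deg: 270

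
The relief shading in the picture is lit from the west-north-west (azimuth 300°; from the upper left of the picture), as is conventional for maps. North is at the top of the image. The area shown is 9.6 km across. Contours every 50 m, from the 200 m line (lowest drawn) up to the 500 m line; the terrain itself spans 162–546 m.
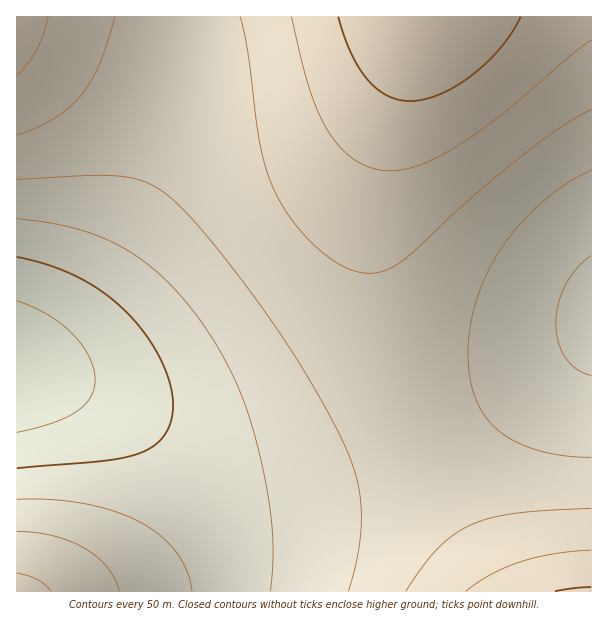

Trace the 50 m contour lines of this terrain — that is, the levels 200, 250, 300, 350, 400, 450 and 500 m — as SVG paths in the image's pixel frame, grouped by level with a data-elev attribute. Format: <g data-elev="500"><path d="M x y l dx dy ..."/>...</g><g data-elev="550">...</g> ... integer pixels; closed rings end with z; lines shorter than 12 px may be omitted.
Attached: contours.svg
<g data-elev="200"><path d="M17 301l31 14 24 19 10 11 7 12 5 12 1 11-1 9-4 9-6 7-7 6-24 12-36 9"/></g><g data-elev="250"><path d="M17 257l31 8 28 11 25 15 22 18 21 23 16 25 10 26 3 22-2 15-6 14-9 10-15 9-15 4-19 3-90 8"/></g><g data-elev="300"><path d="M192 591l-5-19-11-20-16-16-20-14-26-11-30-7-33-4-34-1"/><path d="M591 375l-14-6-11-11-8-16-2-18 2-19 7-20 11-16 15-13"/><path d="M17 219l31 4 29 6 25 9 23 11 21 14 21 18 19 21 19 25 18 29 15 30 11 30 10 34 8 41 5 36 1 31-3 33"/></g><g data-elev="350"><path d="M119 591l-4-12-8-12-10-10-13-9-15-7-16-5-18-4-18-1"/><path d="M591 457l-27-1-26-6-22-8-18-12-13-14-9-17-6-21-2-24 2-27 7-28 10-26 15-25 18-24 22-21 25-20 24-13"/><path d="M17 179l85-4 21 2 18 4 17 7 15 12 19 19 24 28 43 56 36 53 35 60 20 42 9 30 2 31-3 35-10 37"/></g><g data-elev="400"><path d="M51 591l-6-6-8-6-20-6"/><path d="M591 508l-76 5-24 5-20 7-18 10-15 13-15 18-17 25"/><path d="M17 135l20-7 17-9 14-11 13-13 10-14 8-16 16-48"/><path d="M240 17l8 36 12 93 6 24 8 21 16 27 22 25 23 18 22 11 12 1 11-1 10-4 11-6 16-14 52-48 45-38 44-33 33-20"/></g><g data-elev="450"><path d="M591 550l-37 4-33 8-29 12-26 17"/><path d="M17 76l11-13 9-13 7-17 4-16"/><path d="M291 17l18 71 9 23 10 20 12 16 14 12 15 8 17 4 16-1 17-5 19-8 23-13 43-31 68-59 19-14"/></g><g data-elev="500"><path d="M591 587l-36 4"/><path d="M338 17l13 37 8 14 9 12 9 9 10 7 11 4 12 1 15-2 15-5 16-8 15-10 15-13 14-15 12-16 9-15"/></g>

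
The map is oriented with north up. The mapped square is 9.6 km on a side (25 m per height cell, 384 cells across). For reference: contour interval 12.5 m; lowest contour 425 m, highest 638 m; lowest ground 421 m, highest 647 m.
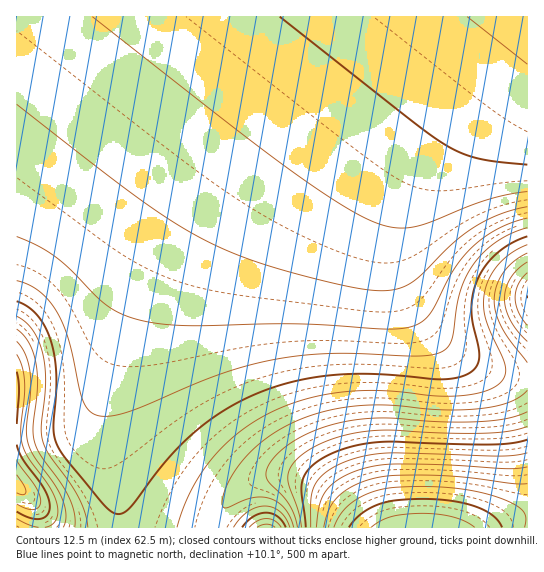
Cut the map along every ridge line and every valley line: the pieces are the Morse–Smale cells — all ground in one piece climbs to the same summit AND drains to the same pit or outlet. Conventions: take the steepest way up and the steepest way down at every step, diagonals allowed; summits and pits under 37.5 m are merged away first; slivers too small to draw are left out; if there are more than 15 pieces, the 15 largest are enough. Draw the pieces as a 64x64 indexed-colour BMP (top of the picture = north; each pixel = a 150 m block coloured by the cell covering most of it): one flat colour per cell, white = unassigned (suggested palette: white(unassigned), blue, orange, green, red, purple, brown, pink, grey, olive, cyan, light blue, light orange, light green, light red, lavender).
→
<image width="64" height="64" href="data:image/bmp;base64,Qk12CAAAAAAAAHYAAAAoAAAAQAAAAEAAAAABAAQAAAAAAAAIAAATCwAAEwsAABAAAAAAAAAA////ALR3HwAOf/8ALKAsACgn1gC9Z5QAS1aMAMJ34wB/f38AIr28AM++FwDox64AeLv/AIrfmACWmP8A1bDFACIiIiIiIiERERERERREREREREREREERERERERERERERIiIiIiIiIRERERERFEREREREREREEREREREREREREREiIiIiIiIhERERERERREREREREREERERERERERERERESIiIiIiIiEREREREREUREREREREERERERERERERERERIiIiIiIiERERERERERFEREREREEREREREREREREREREiIiIiIiIRERERERERERRERERBERERERERERERERERESIiIiIiIhERERERERERERFEERERERERERERERERERERIiIiIiIiEREREREREREREREREREREREREREREREREREiIiIiIiERERERERERERERERERERERERERERERERERESIiIiIiIRERERERERERERERERERERERERERERERERERIiIiIiIhEREREREREREREREREREREREREREREREREREiIiIiIiERERERERERERERERERERERERERERERERERESIiIiIiIRERERERERERERERERERERERERERERERERERIiIiIiIhEREREREREREREREREREREREREREREREREREiIiIiIiERERERERERERERERERERERERERERERERERESIiIiIiIRERERERERERERERERERERERERERERERERERIiIiIiIhEREREREREREREREREREREREREREREREREREiIiIiIiERERERERERERERERERERERERERERERERERESIiIiIiIhERERERERERERERERERERERERERERERERERIiIiIiIiERERERERERERERERERERERERERERERERMzMiIiIiIiIRERERERERERERERERERERERERERERETMzMyIiIiIiIhEREREREREREREREREREREREREREREzMzMzIiIiIiIiIRERERERERERERERERERERERERERMzMzMzMiIiIiIiIhERERERERERERERERERERERERERMzMzMzMyIiIiIiIiERERERERERERERERERERERERERMzMzMzMzIiIiIiIiIhERERERERERERERERERERERERMzMzMzMzMiIiIiIiIiERERERERERERERERERERERERMzMzMzMzMyIiIiIiIiIREREREREREREREREREREREREzMzMzMzMzIiIiIiIiIiEREREREREREREREREREREREzMzMzMzMzMiIiIiIiIiIRERERERERERERERERERERETMzMzMzMzMyIiIiIiIiIiERERERERERERERERERERETMzMzMzMzMzIiIiIiIiIiIRERERERERERERERERERERMzMzMzMzMzMiIiIiIiIiIiEREREREREREREREREREREzMzMzMzMzMyIiIiIiIiIiIREREREREREREREREREREzMzMzMzMzMzIiIiIiIiIiIiERERERERERERERERERETMzMzMzMzMzMiIiIiIiIiIiIRERERERERERERERERERMzMzMzMzMzMyIiIiIiIiIiIiEREREREREREREREREREzMzMzMzMzMzIiIiIiIiIiIiIRERERERERERERERERETMzMzMzMzMzMiIiIiIiIiIiIiEREREREREREREREREREzMzMzMzMzMyIiIiIiIiIiIiIhERERERERERERERERETMzMzMzMzMzIiIiIiIiIiIiIiERERERERERERERERERMzMzMzMzMzMiIiIiIiIiIiIiIhEREREREREREREREREzMzMzMzMzMyIiIiIiIiIiIiIiIRERERERERERERERERMzMzMzMzMzIiIiIiIiIiIiIiIhEREREREREREREREREzMzMzMzMzMiIiIiIiIiIiIiIiIRERERERERERERERERMzMzMzMzMyIiIiIiIiIiIiIiIiEREREREREREREREREzMzMzMzMzIiIiIiIiIiIiIiIiIhERERERERERERERERMzMzMzMzMiIiIiIiIiIiIiIiIiEREREREREREREREREzMzMzMzMyIiIiIiIiIiIiIiIiIhERERERERERERERERMzMzMzMzIiIiIiIiIiIiIiIiIiIRERERERERERERERETMzMzMzMiIiIiIiIiIiIiIiIiIiEREREREREREREREREzMzMzMyIiIiIiIiIiIiIiIiIiIRERERERERERERERETMzMzMzIiIiIiIiIiIiIiIiIiIiEREREREREREREREREzMzMzMiIiIiIiIiIiIiIiIiIiIhERERERERERERERERMzMzMyIiIiIiIiIiIiIiIiIiIiIRERERERERERERERETMzMzIiIiIiIiIiIiIiIiIiIiIiERERERERERERERERMzMzMiIiIiIiIiIiIiIiIiIiIiIRERERERERERERERETMzMyIiIiIiIiIiIiIiIiIiIiIiEREREREREREREREREzMzIiIiIiIiIiIiIiIiIiIiIiIhERERERERERERERERMzMiIiIiIiIiIiIiIiIiIiIiIiIRERERERERERERERETMyIiIiIiIiIiIiIiIiIiIiIiIiERERERERERERERERMzIiIiIiIiIiIiIiIiIiIiIiIiIRERERERERERERERETMiIiIiIiIiIiIiIiIiIiIiIiIiEREREREREREREREREyIiIiIiIiIiIiIiIiIiIiIiIiIhERERERERERERERER"/>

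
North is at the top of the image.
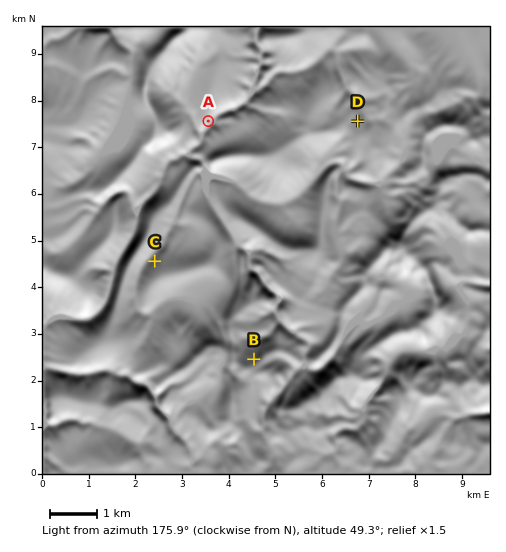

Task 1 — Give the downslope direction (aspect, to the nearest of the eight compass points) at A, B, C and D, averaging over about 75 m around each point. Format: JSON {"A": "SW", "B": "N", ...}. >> {"A": "SE", "B": "N", "C": "NW", "D": "N"}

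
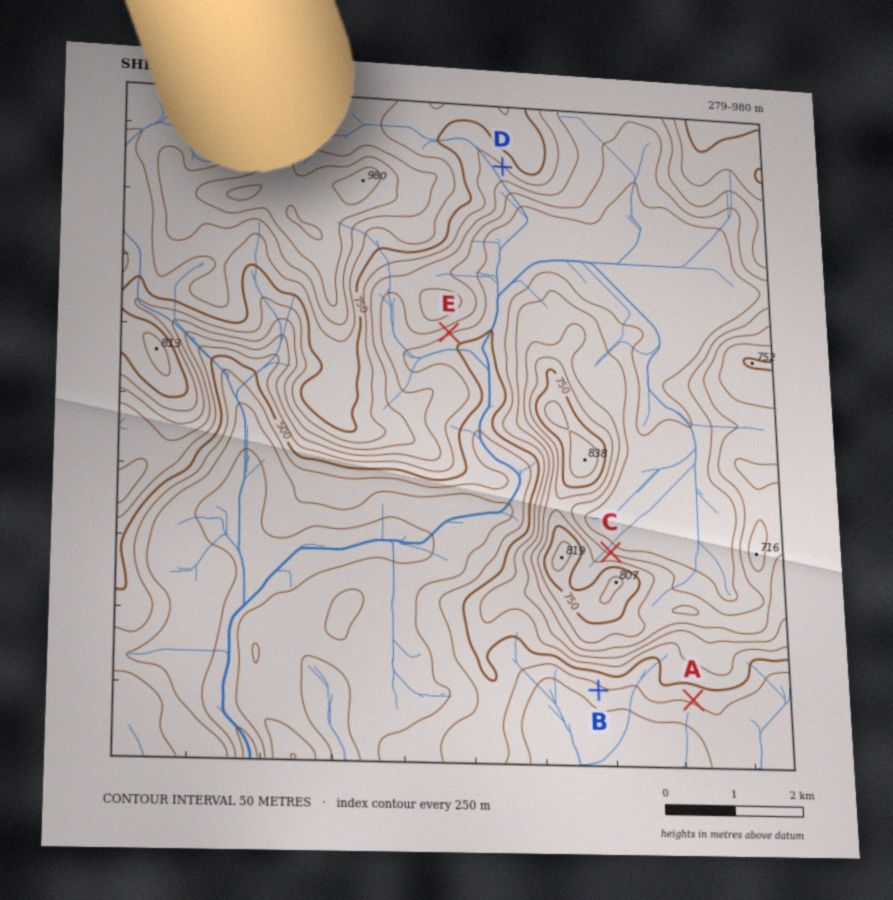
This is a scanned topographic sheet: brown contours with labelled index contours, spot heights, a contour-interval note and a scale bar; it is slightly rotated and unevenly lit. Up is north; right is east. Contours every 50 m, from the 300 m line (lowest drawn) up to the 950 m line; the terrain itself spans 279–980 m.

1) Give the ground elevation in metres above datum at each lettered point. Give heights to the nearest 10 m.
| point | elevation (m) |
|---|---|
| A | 460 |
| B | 440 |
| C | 640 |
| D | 700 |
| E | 560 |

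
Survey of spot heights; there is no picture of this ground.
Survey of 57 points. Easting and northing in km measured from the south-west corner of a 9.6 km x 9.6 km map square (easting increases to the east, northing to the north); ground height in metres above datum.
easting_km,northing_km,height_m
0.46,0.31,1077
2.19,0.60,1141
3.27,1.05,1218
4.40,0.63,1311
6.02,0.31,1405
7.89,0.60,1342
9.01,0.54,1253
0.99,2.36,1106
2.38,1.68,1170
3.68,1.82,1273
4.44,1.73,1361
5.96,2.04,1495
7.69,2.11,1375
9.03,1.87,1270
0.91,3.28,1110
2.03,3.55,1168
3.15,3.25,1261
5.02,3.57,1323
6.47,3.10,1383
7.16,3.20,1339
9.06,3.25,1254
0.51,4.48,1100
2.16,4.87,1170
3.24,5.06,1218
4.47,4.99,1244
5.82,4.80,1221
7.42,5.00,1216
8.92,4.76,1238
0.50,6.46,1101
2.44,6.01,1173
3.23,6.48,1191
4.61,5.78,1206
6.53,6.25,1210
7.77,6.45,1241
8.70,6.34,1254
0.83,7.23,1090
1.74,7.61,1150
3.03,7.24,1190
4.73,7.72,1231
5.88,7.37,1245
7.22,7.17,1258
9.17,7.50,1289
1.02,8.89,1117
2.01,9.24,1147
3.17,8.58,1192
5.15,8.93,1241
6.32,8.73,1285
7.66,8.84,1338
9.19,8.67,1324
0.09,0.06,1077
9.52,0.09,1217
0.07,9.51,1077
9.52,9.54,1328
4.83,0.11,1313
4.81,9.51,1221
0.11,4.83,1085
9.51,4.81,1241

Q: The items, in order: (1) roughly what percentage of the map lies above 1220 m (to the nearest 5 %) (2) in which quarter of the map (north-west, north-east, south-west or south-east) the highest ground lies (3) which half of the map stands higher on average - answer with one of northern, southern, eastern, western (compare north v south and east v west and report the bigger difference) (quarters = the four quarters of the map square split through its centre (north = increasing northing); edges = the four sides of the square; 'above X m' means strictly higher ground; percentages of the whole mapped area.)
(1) Ground above 1220 m makes up about 55 % of the sheet.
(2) Look to the south-east quarter for the highest ground.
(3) On average the eastern half of the map is the higher ground.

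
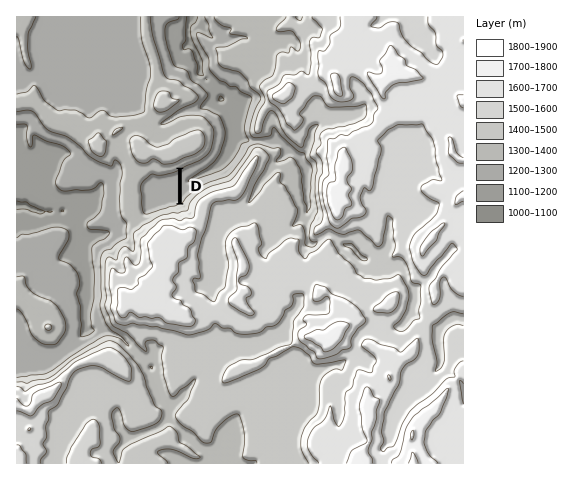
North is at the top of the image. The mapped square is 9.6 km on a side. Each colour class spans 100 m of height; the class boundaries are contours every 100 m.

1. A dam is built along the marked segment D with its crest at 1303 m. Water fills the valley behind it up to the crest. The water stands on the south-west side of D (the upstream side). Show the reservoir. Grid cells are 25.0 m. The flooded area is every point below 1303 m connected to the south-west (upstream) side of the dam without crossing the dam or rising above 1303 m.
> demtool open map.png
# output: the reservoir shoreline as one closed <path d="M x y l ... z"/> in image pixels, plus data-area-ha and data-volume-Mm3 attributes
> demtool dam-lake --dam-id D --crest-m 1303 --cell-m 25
<path d="M178 170l-12 5-15-1-8 6-3 6 0 4 1 2 1 19 3 3 5 0 21-8 5 0 2-2 0-34z" data-area-ha="61" data-volume-Mm3="30.50"/>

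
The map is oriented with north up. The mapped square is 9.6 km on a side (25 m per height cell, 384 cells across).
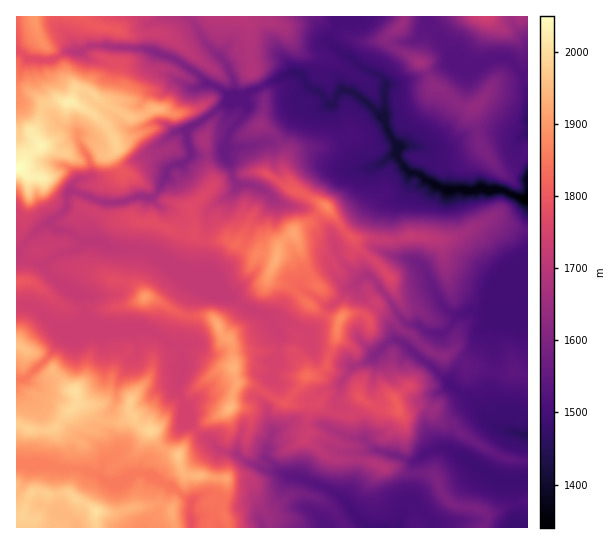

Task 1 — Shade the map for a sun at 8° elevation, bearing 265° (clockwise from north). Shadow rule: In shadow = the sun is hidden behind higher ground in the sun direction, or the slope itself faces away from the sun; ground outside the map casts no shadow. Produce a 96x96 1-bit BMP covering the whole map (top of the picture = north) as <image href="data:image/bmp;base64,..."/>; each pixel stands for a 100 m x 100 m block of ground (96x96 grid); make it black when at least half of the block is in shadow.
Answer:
<image width="96" height="96" href="data:image/bmp;base64,Qk2+BAAAAAAAAD4AAAAoAAAAYAAAAGAAAAABAAEAAAAAAIAEAAATCwAAEwsAAAIAAAAAAAAA////AAAAAAAAAfgD4P+DgYAAAPwAAfAD8P//wwAAAH4AAeAH8f///wAAAH4gAfAH8f///wAAAPwAAfAD4f///gAAAfAAD/AD4P///gAAcQAAH+AawP///AAA+ACCP+AIgP//+AAA/ADGH4AAAP//+AAA/gBgAAAACP//8AOB/gAAAAAAH///8APh/AAAAAAB////wAP9+AAAAAAB///+AA//8AAAAAAB///gAB/+wAQAAAAB///AAHh/gHgAAgAZ///AAOB/4PgAAAA///+AAAB/4/AAAAA//u+AMAB/5+AAAAA//u+A8AB//+AAAAB//P+BwAB//+AAAAF/8P+AAAB///AAAAH/4P/AAAD///gAAMP/4P/AAAD///wAAGP/4H/gMAD///wADmP/4H/gMGH///wAD+H/4H/gGGH///gAD/H/gH/gOGI///AAD/z/gD/wPHY//+AAd/5/gH/g/jwf/8Ax//x/AH/xnzgf/gA5/9w+AH/xv/E/8AAf/8A8AH/5H/38eAAP+wA4AH/wH/3wfwAf/4AAAH/gDv/iPwB//4AAAH/gD//HH4B//4AAAP/wD//fHwB//wAAAP/wD///nwB/+AAAA//gD///zwB/gAAAA//gB///5gA4AAAAB//gB////gAAAAAAB/+AY////gAAAAAHh/AA8////wAAAAB/wAAB/4//nwABgAD/8AADP53/PwADgAD/+AGAP9n/P4AHgAD/4ADAf/n/P4AfAABgAADwf/H/P8AeAAAAAADw/+P/P8AAAAAAAAD5/4f+H+AAAAAAAAB9/g/+H+AAAAAAAAB//B/8PgAAAAAAAAB7/D/wQCAAAAAAAAB3/PwAAHAAAAAAAAAn/PAAAOIAAAAAAAAH/PgAAAcwAAAAAAAP//4AAAY4AAAAAACP//8AAAMMAAAAAAiH7//AAA8EAAAwMA6AD//8AB8ZgAEwMAfAH///wB8fw8HgGAfAP///8B8f/4HADx+Af////h8//w8AB84B//////8//4ZwB/gD//////MD/+D8A/gP/////wMD//H/A+AP///+AgcH////h8Hf///4AB8X////h8Gf///gAD8/7j//j8G///+AAD8OPj//74Af//8AAH4EPB///4AP/wcAAHwH/B////AP/AeAAPwH+B////gP+A+AAP4HeB////h/gA4AAP+PcD////D/gB4AAfMGIDv///H/gBwAAOMAIGH///P/gDwAAIMAIYB7//v/gDwAAAMAAw4f////gHgAAfMAHgc/////4OwAAP8AHAf/////8cwAAP8AGf///////BwAOH8AA///////nBwAeD8AH////8/0CBwA+D+AH///+Yf+ABgB+B+AP///44f/gAAH4A7AP8fPh4f/wAAH4AD4fwf/Dwf/gAAP+ABA+Af8Hgf/gAAP+AAD/PfwPAfn4AAHwAAD/+AAeAfP8ACCAAEH/4EAcAeP+AAAAAMH+AcA4AcP+AB4AAcP8A+AwAAf/AD+AA8P4AeAwAAf/gB+ADwP4AAAAAA//gB+AHw="/>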